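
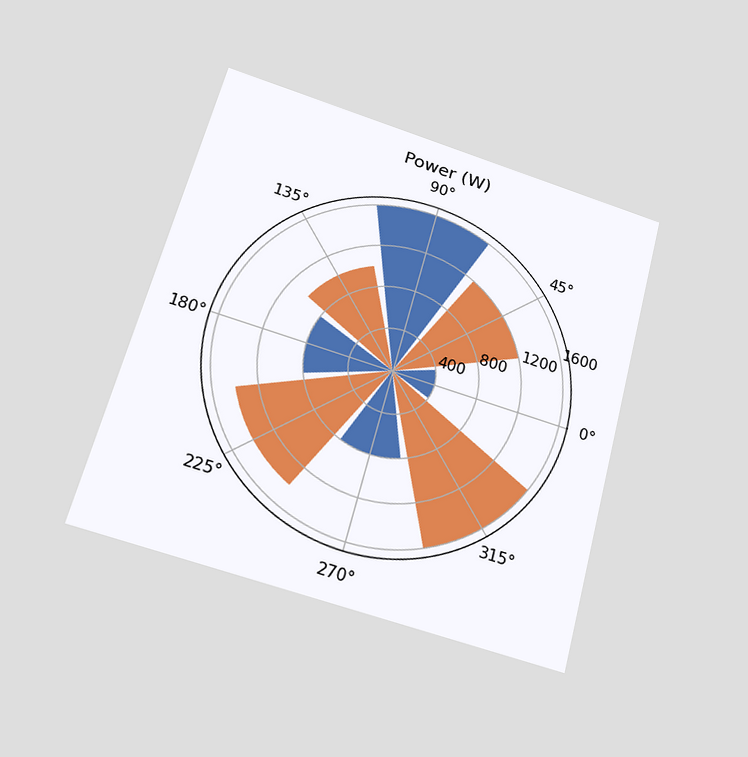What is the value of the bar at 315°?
The chart is tilted about 15° clockwise and viewed slightly from below. The bar at 315° reaches 1600W on the radial axis.

1600W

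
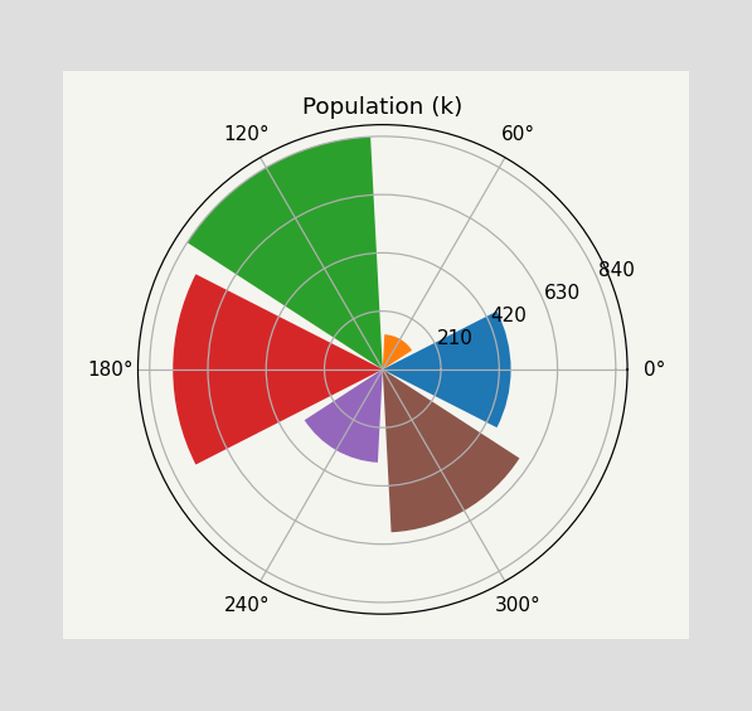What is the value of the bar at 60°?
The bar at 60° reaches 126k on the radial axis.

126k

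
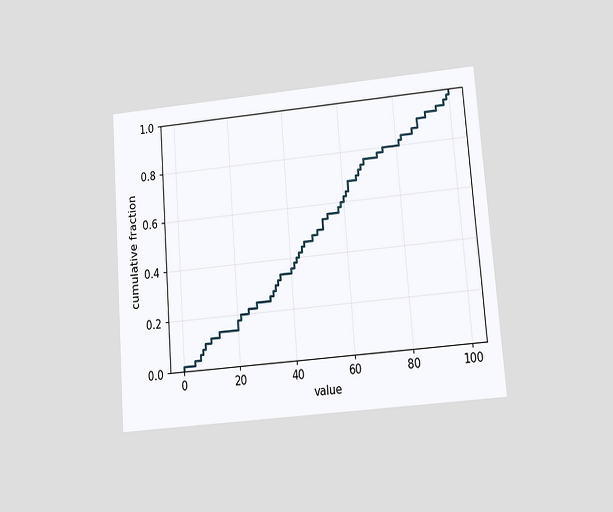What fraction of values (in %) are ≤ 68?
The chart is tilted about 4° counter-clockwise and viewed at a slight angle. At x=68 the ECDF step is at 76%.

76%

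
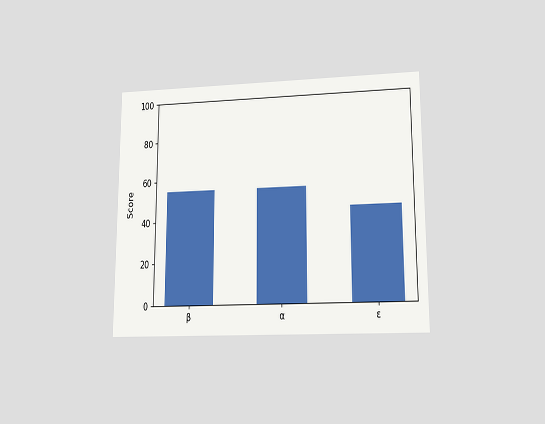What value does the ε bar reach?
The chart is viewed at a slight angle. Reading along the chart's y-axis, the ε bar reaches 45.

45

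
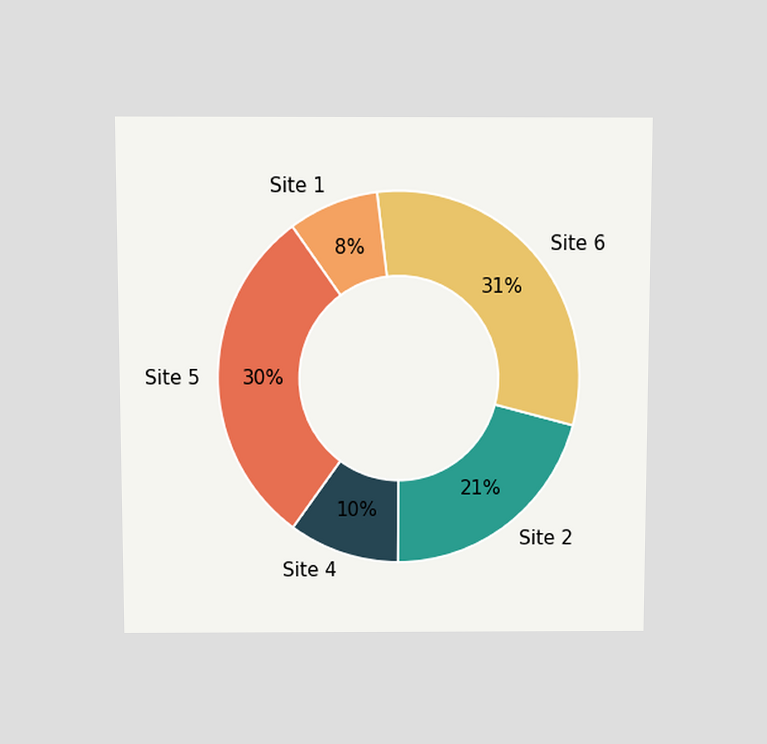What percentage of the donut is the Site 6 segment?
31%

The chart is viewed slightly from above. The Site 6 segment takes up 31% of the ring.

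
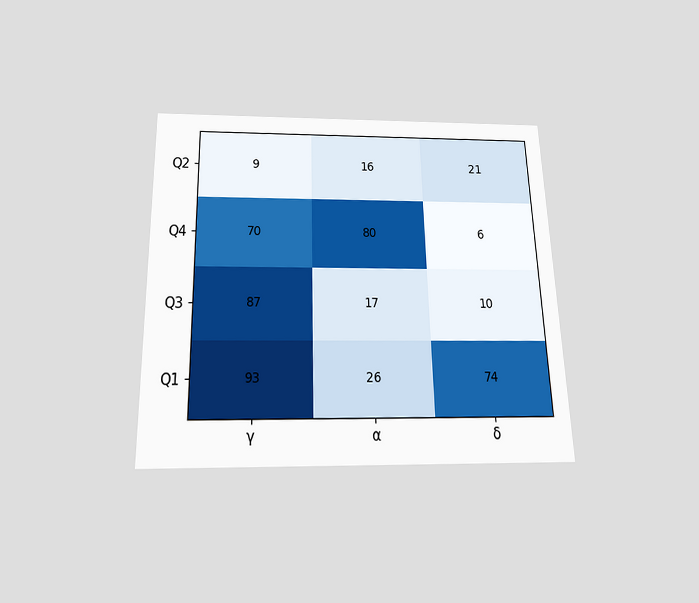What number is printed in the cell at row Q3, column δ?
10

The chart is viewed slightly from below. The (Q3, δ) cell reads 10.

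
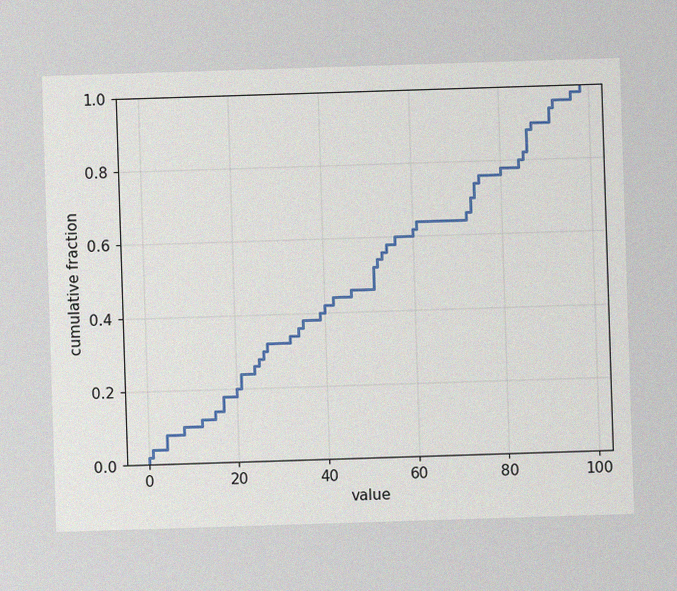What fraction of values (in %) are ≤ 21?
24%

The image has some photo noise and uneven lighting. At x=21 the ECDF step is at 24%.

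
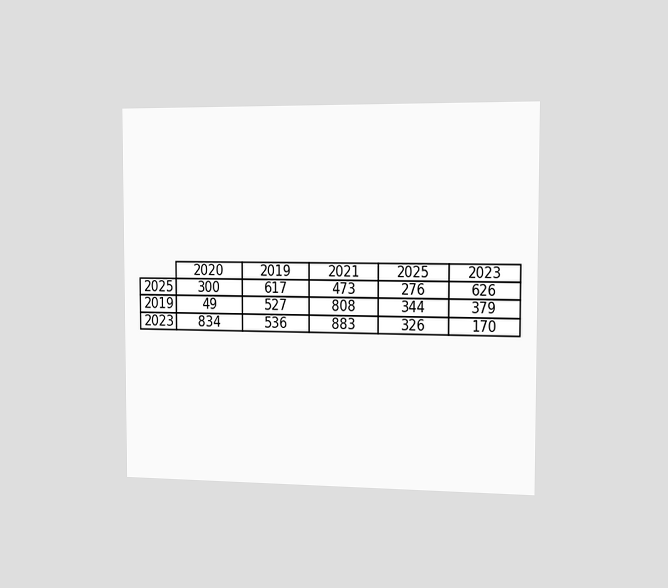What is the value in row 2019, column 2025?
The chart is viewed slightly from the right. The (2019, 2025) cell reads 344.

344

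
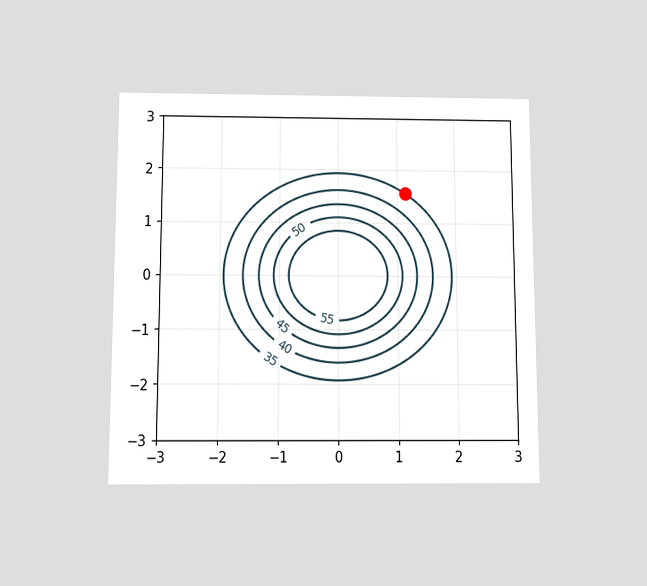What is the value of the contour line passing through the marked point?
35

The chart is viewed slightly from below. The marked point sits on the contour labelled 35.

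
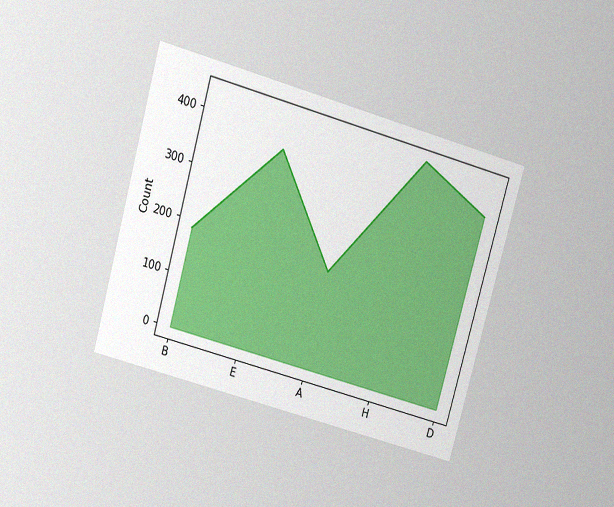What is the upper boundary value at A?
The chart is tilted about 16° clockwise and viewed slightly from above, with some photo noise. At A the upper boundary is at 186.

186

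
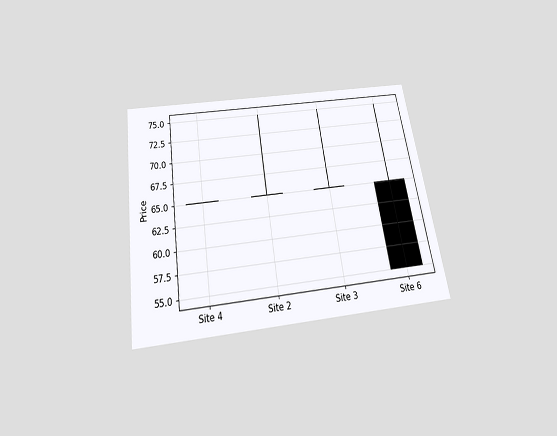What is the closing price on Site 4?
65

The chart is tilted about 9° counter-clockwise and viewed slightly from below. The Site 4 candle closes at 65.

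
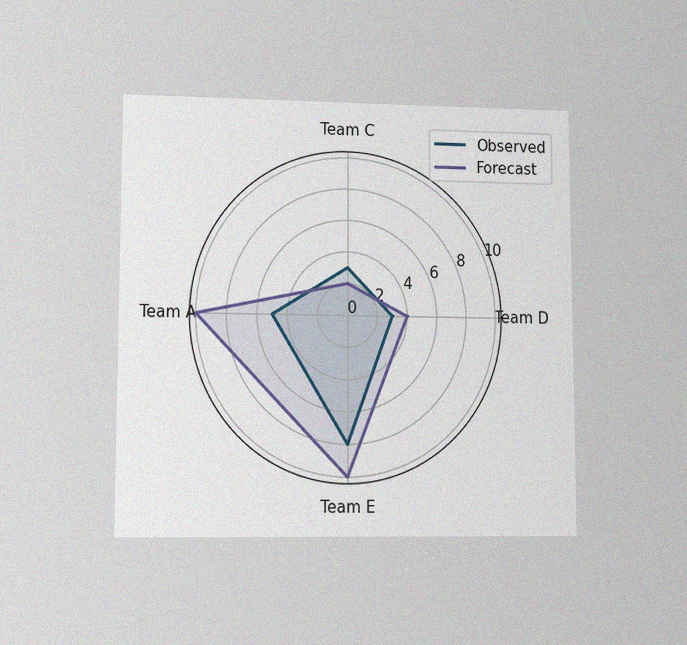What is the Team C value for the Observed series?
3

The chart is viewed at a slight angle, with some photo noise. On the Team C axis, Observed reaches 3.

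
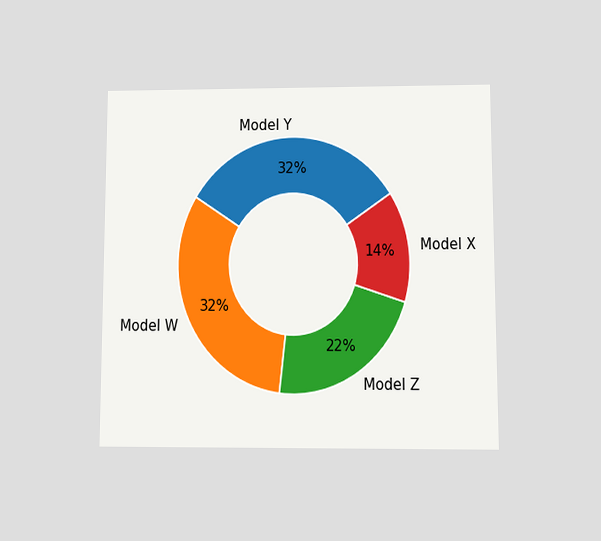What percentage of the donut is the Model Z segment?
22%

The chart is viewed at a slight angle. The Model Z segment takes up 22% of the ring.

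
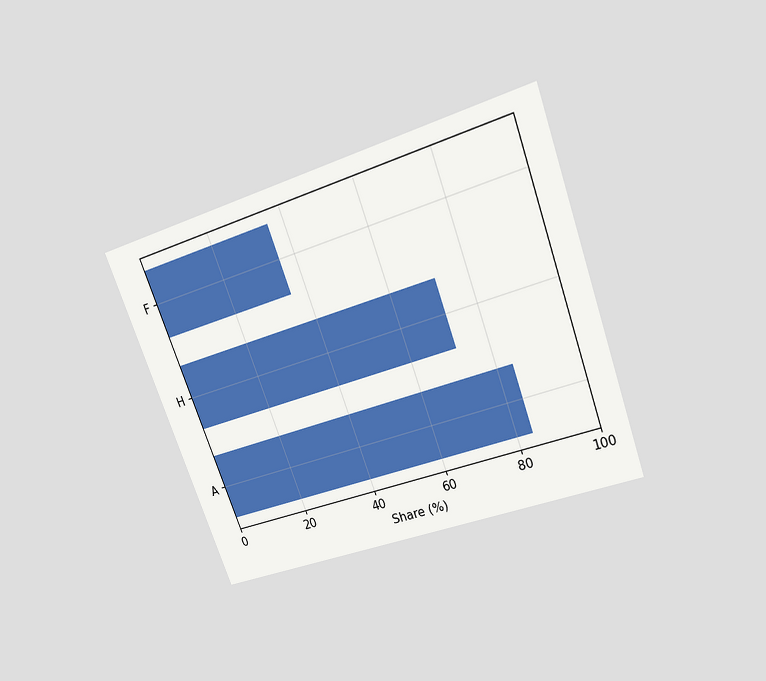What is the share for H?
The chart is tilted about 20° counter-clockwise and viewed slightly from above. Reading along the chart's x-axis, the H bar reaches 72%.

72%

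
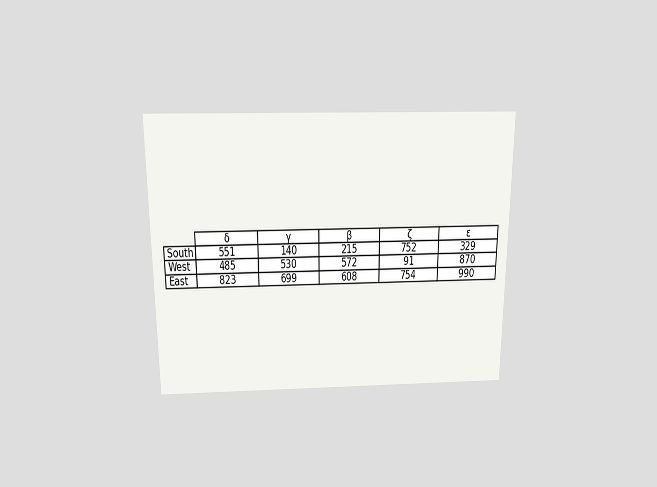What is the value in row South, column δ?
551

The chart is viewed slightly from above. The (South, δ) cell reads 551.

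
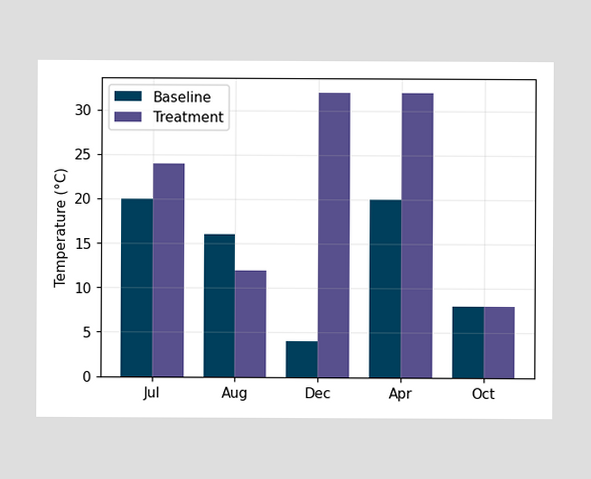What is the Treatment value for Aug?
The Treatment bar at Aug reaches 12°C on the y-axis.

12°C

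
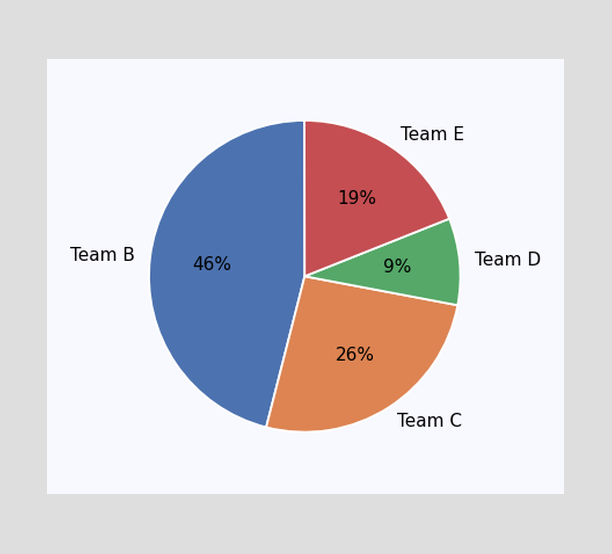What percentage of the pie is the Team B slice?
The Team B slice takes up 46% of the pie.

46%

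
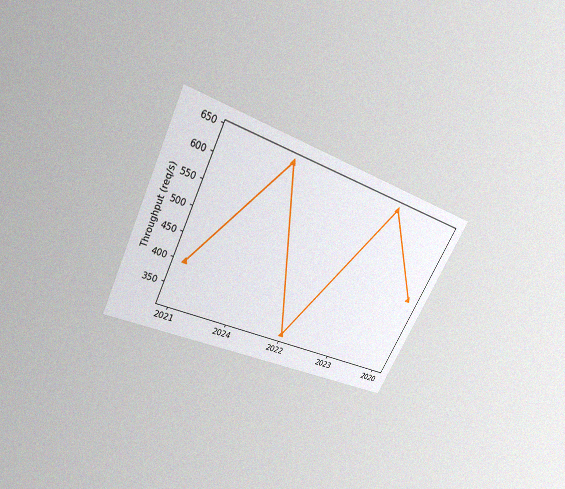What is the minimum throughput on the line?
The chart is tilted about 27° clockwise and viewed slightly from above, with some photo noise. The lowest point is at 2022, and reading across to the y-axis gives 320req/s.

320req/s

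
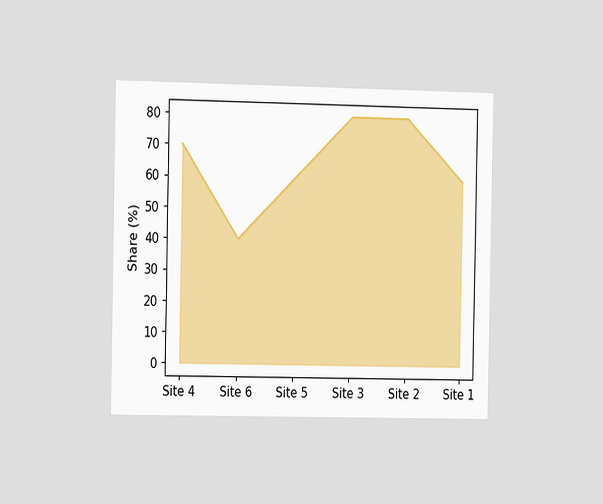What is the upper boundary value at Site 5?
60%

The chart is viewed slightly from the left. At Site 5 the upper boundary is at 60%.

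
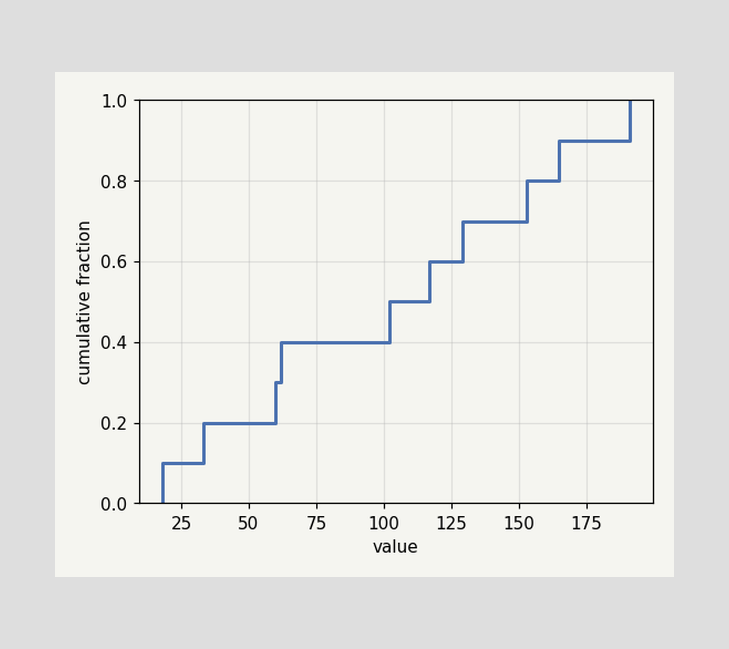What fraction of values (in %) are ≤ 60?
30%

At x=60 the ECDF step is at 30%.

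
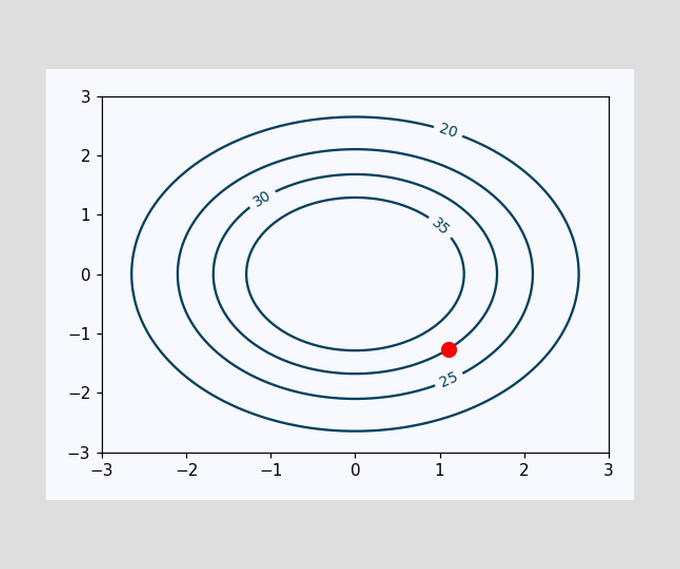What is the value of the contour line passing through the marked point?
The marked point sits on the contour labelled 30.

30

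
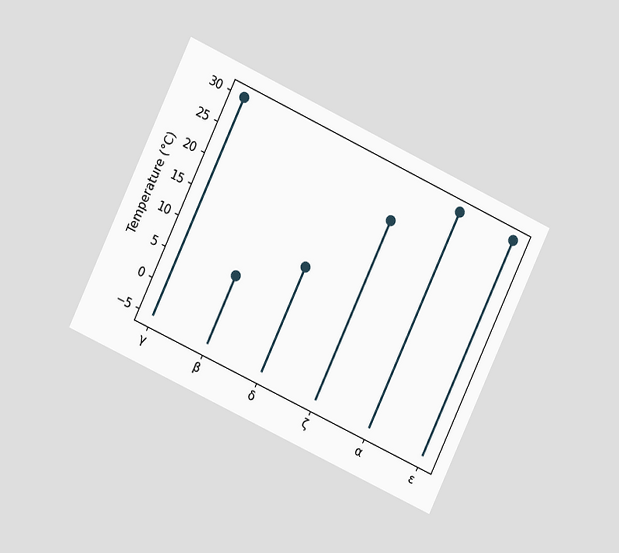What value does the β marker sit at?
6°C

The chart is tilted about 25° clockwise and viewed at a slight angle. The β marker sits at 6°C.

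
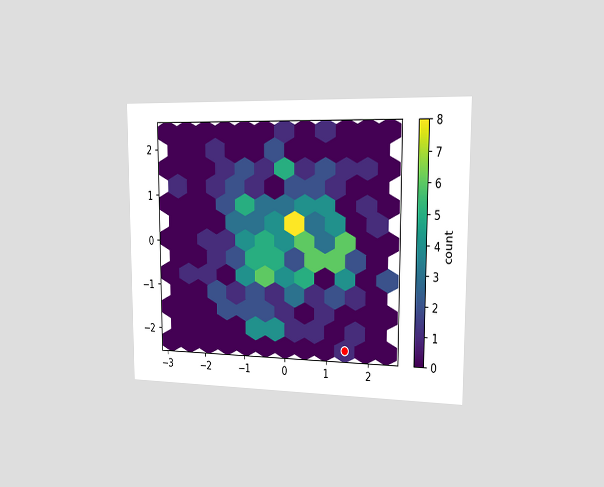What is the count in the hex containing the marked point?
1

The chart is viewed slightly from the right. The marked hex reads 1 on the colorbar.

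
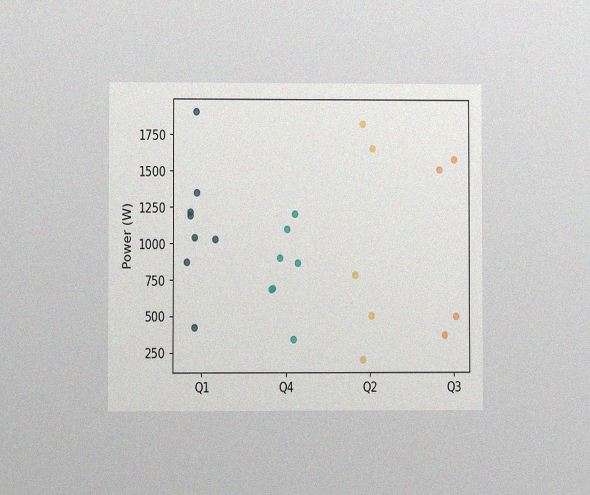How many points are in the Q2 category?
5

The chart is viewed at a slight angle, with some photo noise. Counting the markers in the Q2 column gives 5.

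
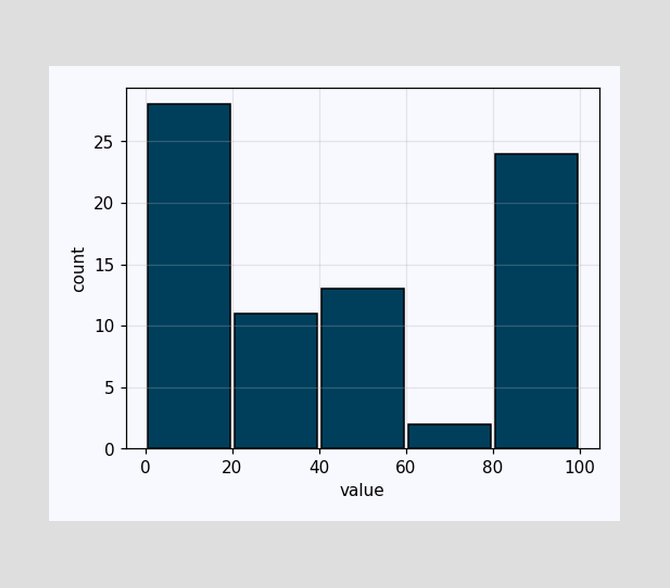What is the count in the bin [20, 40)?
The [20, 40) bin has height 11.

11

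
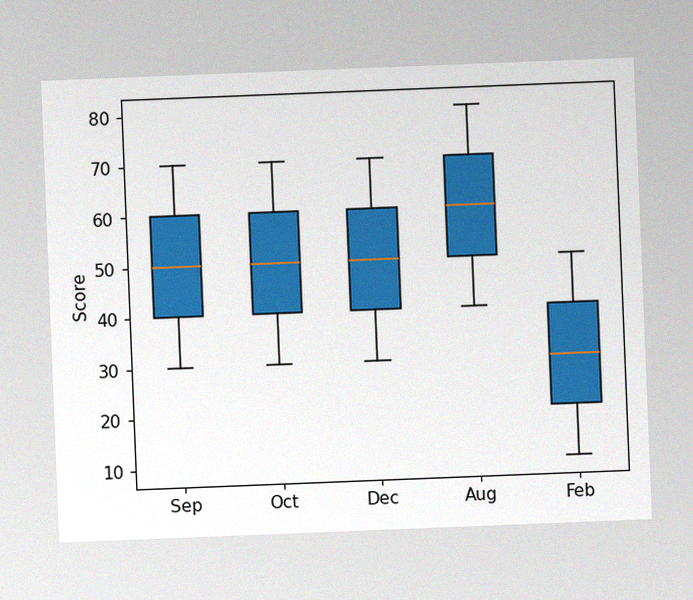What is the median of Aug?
The chart is tilted about 2° counter-clockwise, with some photo noise. The median line in the Aug box sits at 60.

60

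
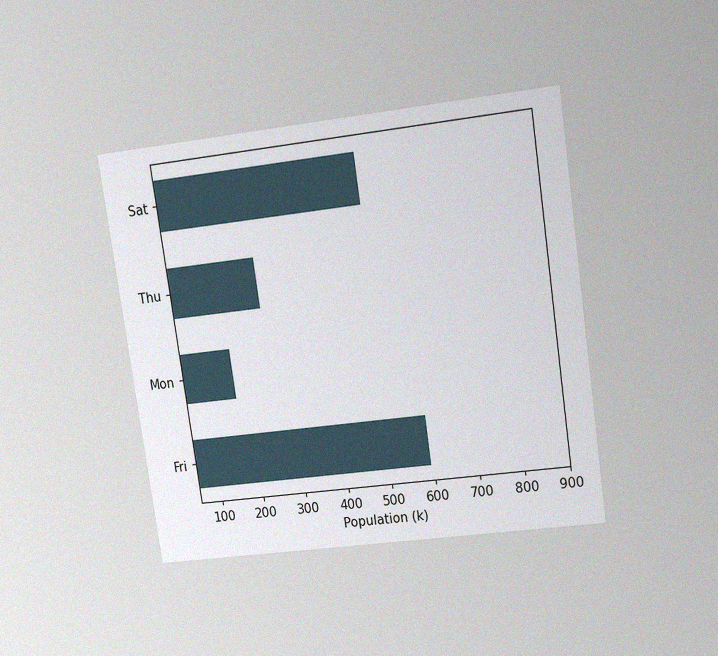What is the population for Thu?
255k

The chart is tilted about 8° counter-clockwise and viewed at a slight angle, with some photo noise. Reading along the chart's x-axis, the Thu bar reaches 255k.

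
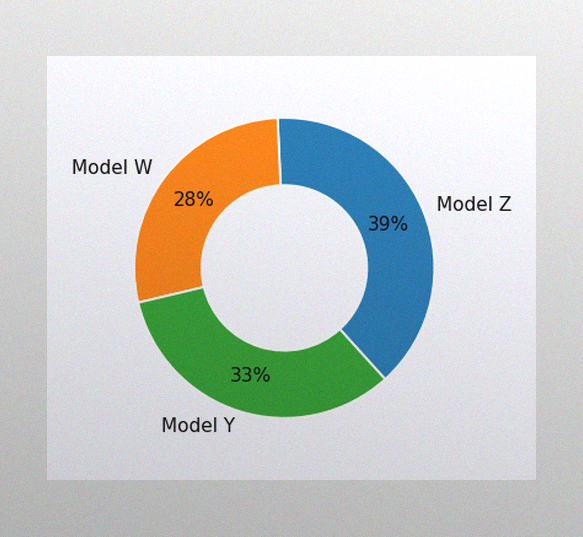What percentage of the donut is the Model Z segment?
39%

The image has some photo noise and uneven lighting. The Model Z segment takes up 39% of the ring.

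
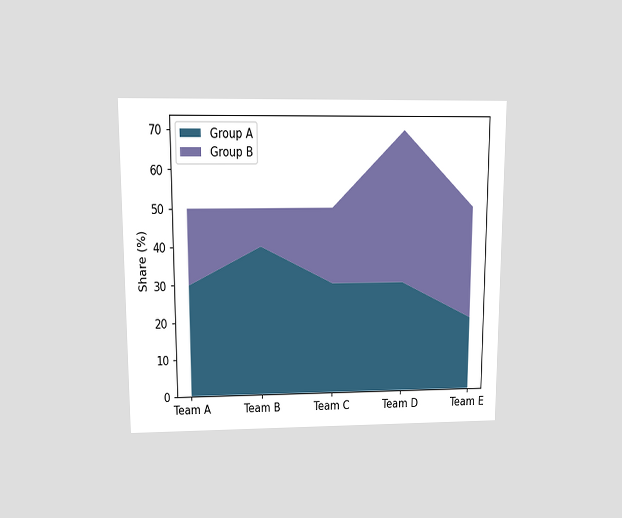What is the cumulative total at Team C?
50%

The chart is viewed at a slight angle. The stacked total at Team C reaches 50%.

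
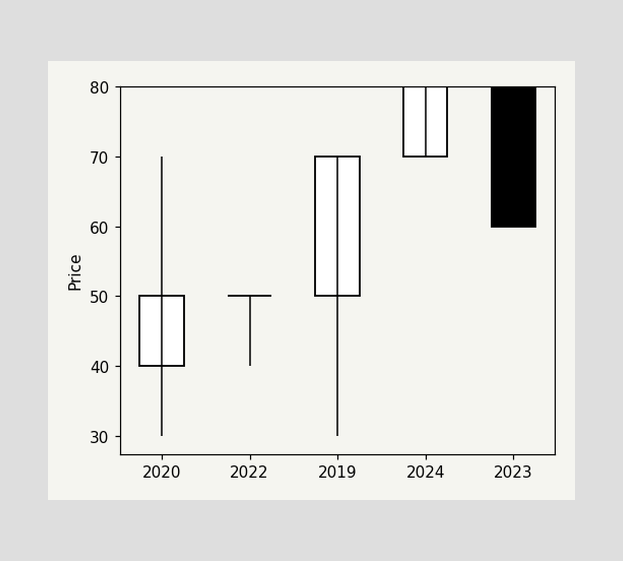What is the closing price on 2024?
The 2024 candle closes at 80.

80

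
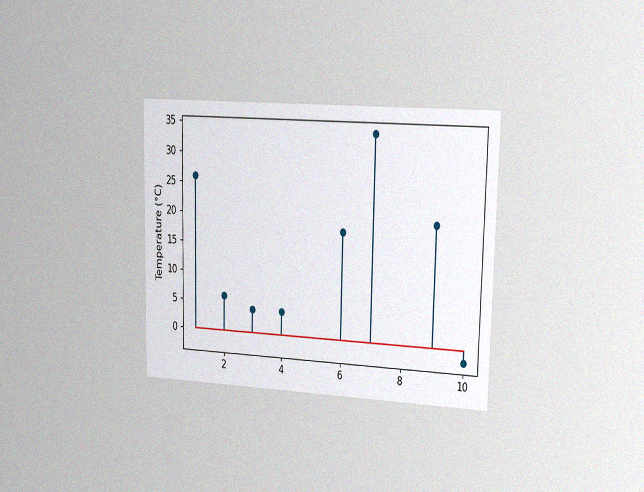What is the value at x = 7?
The chart is viewed slightly from the right, with some photo noise. The stem at x=7 reaches 34°C.

34°C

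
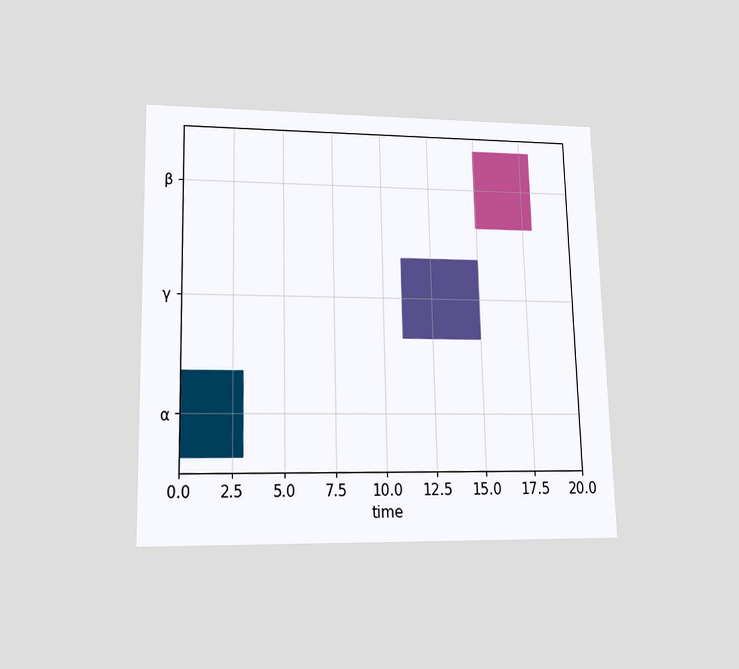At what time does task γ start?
The chart is viewed at a slight angle. The γ bar begins at t=11.

11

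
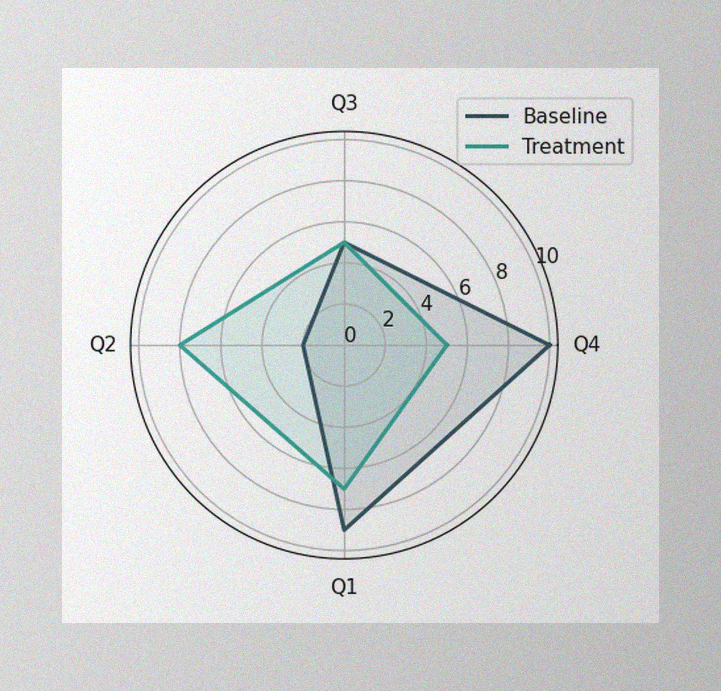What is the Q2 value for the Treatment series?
The image has some photo noise and uneven lighting. On the Q2 axis, Treatment reaches 8.

8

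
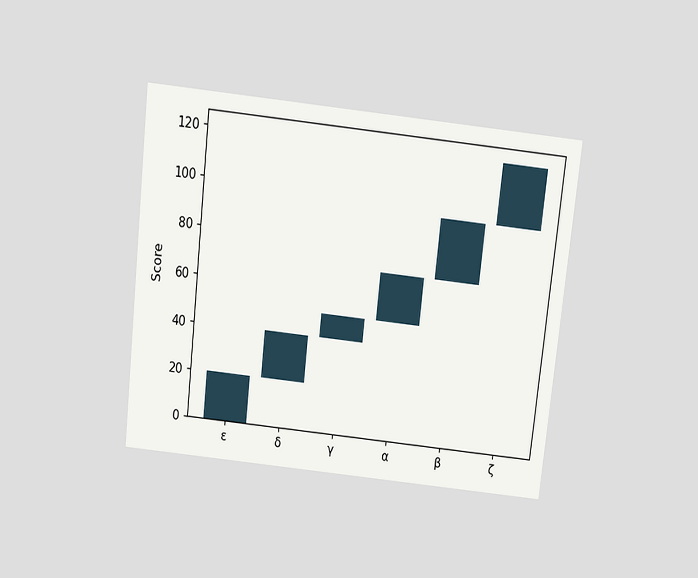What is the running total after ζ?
The chart is tilted about 6° clockwise and viewed slightly from above. After ζ the running total reaches 120.

120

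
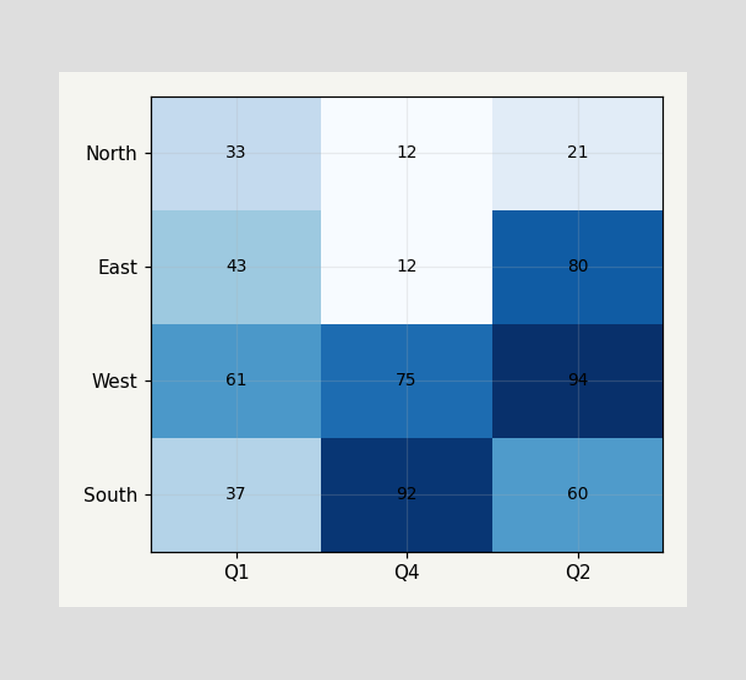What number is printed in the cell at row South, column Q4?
92

The (South, Q4) cell reads 92.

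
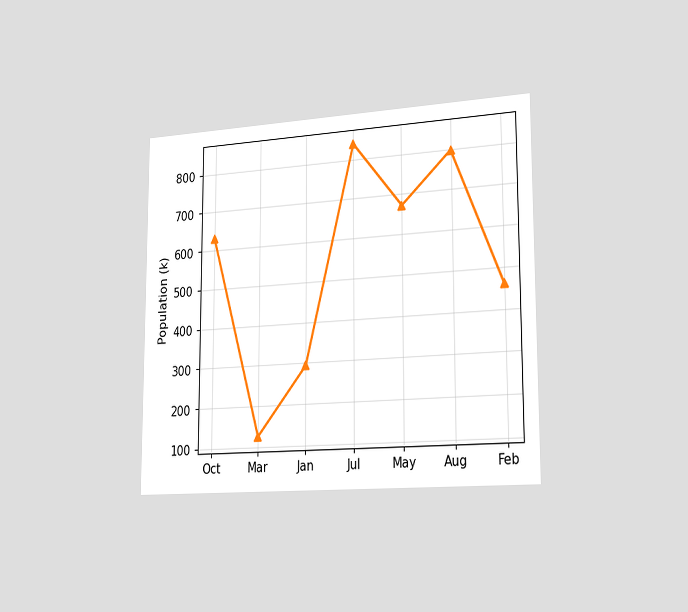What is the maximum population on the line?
840k

The chart is viewed slightly from the right. The highest point is at Jul, and reading across to the y-axis gives 840k.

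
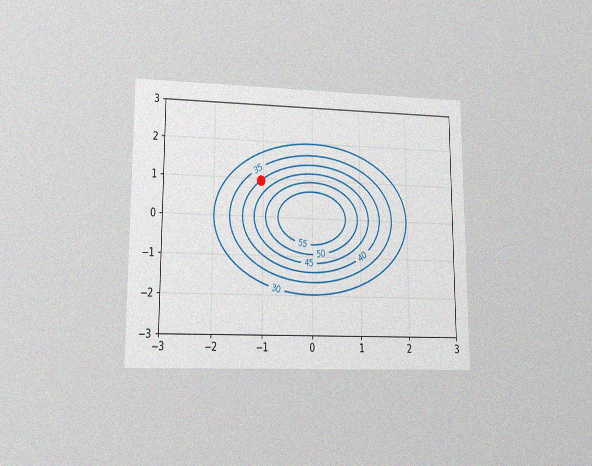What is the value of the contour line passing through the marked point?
The chart is viewed at a slight angle, with some photo noise. The marked point sits on the contour labelled 40.

40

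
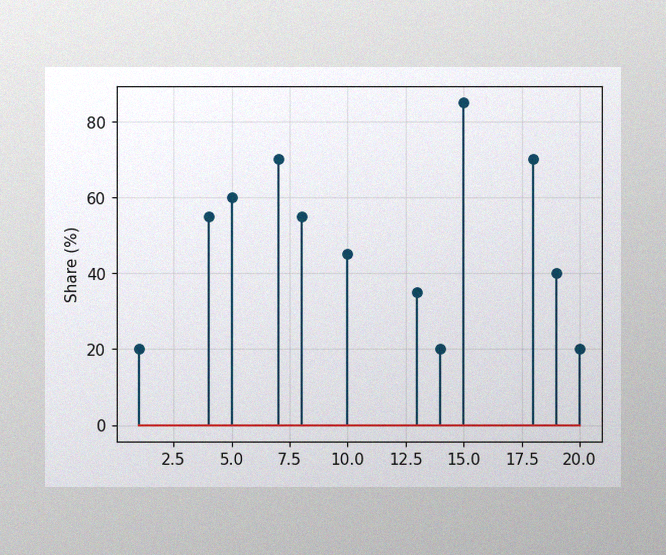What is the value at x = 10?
The image has some photo noise and uneven lighting. The stem at x=10 reaches 45%.

45%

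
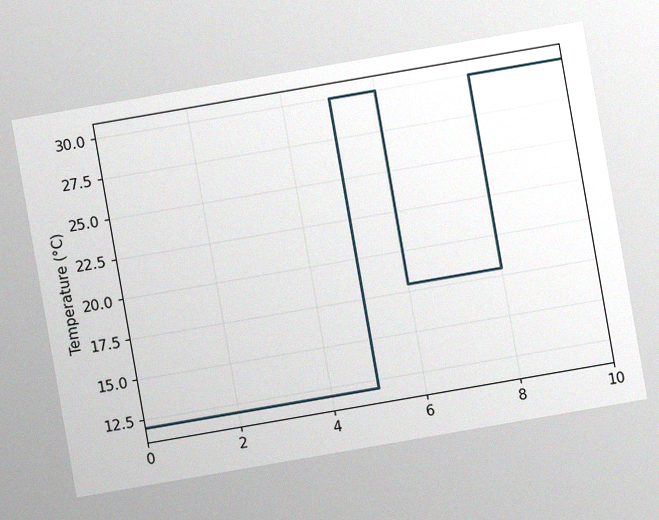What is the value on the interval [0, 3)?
The chart is tilted about 10° counter-clockwise, with some photo noise. On [0, 3) the step sits at 12°C.

12°C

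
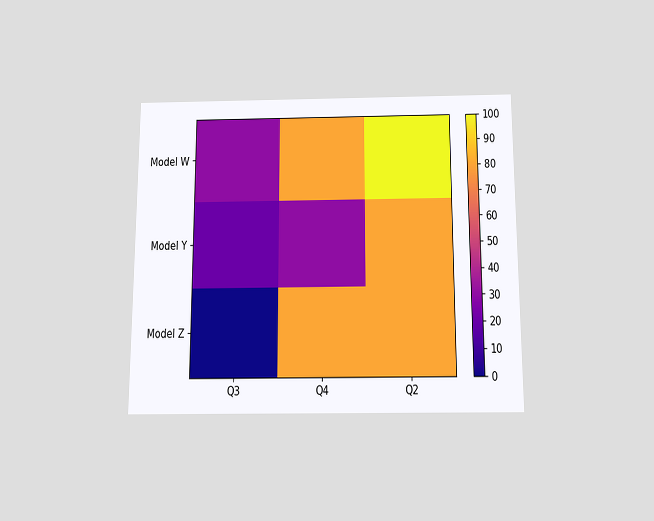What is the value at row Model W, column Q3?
The chart is viewed slightly from below. Matching cell (Model W, Q3) against the colorbar gives 30.

30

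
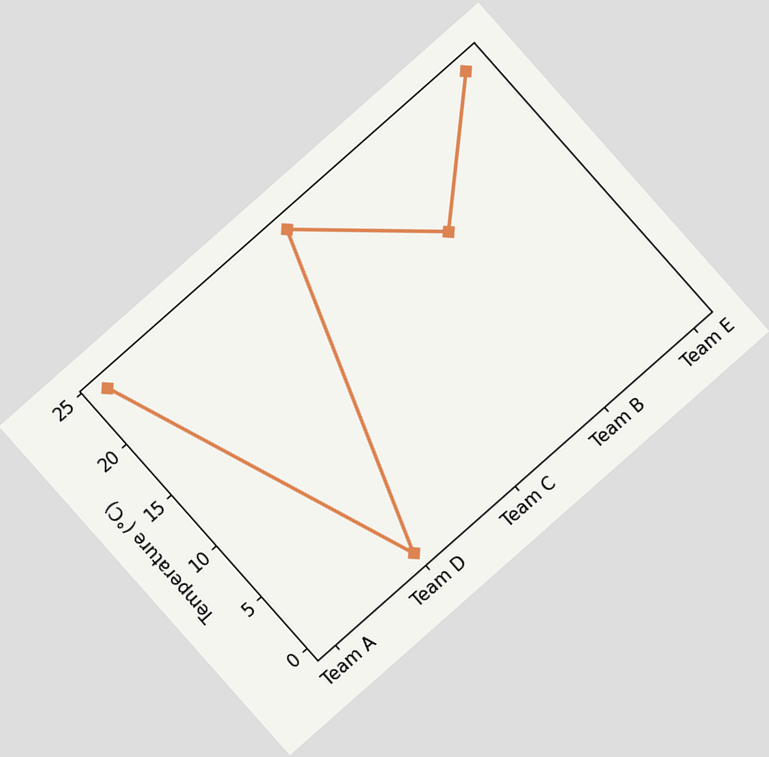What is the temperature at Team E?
24°C

The chart is tilted about 41° counter-clockwise. At Team E, the line is at 24°C.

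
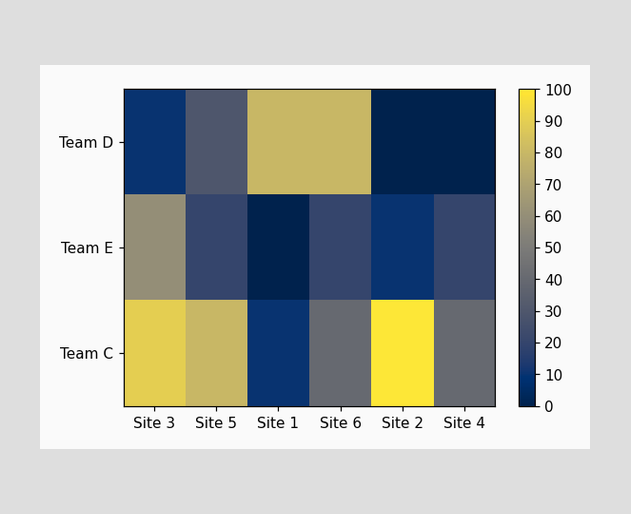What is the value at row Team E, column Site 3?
Matching cell (Team E, Site 3) against the colorbar gives 60.

60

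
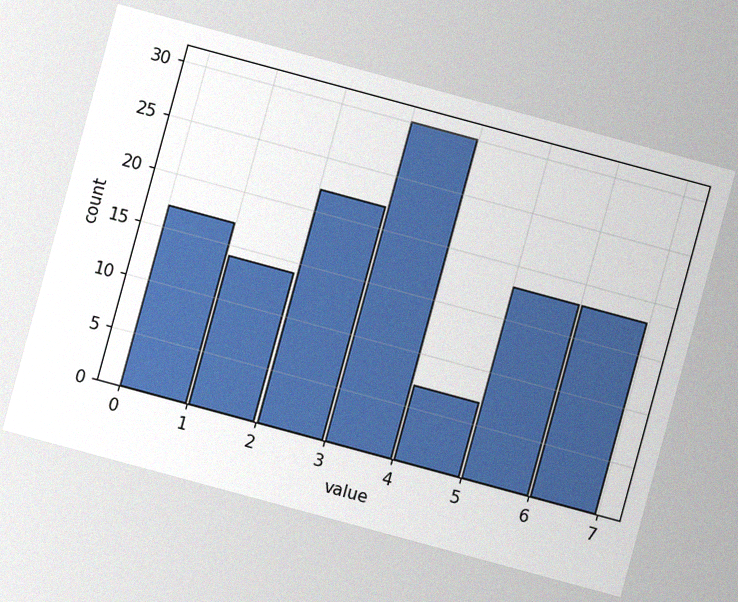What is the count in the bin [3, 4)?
30

The chart is tilted about 15° clockwise, with some photo noise. The [3, 4) bin has height 30.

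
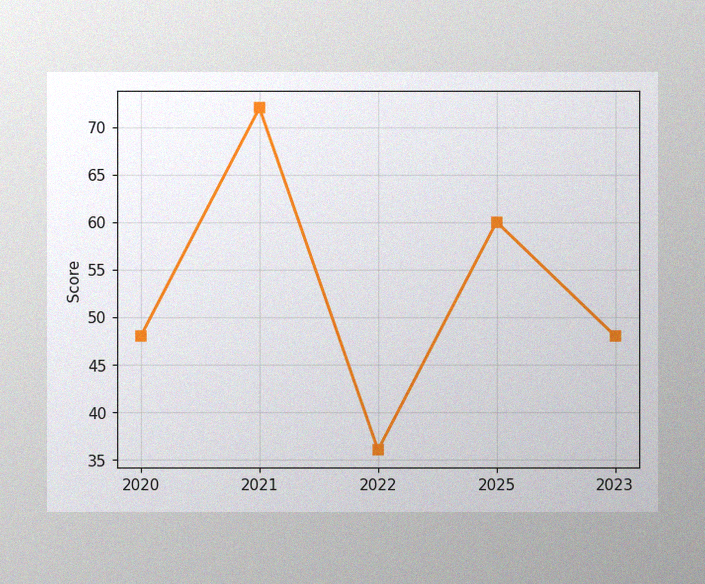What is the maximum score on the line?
The image has some photo noise and uneven lighting. The highest point is at 2021, and reading across to the y-axis gives 72.

72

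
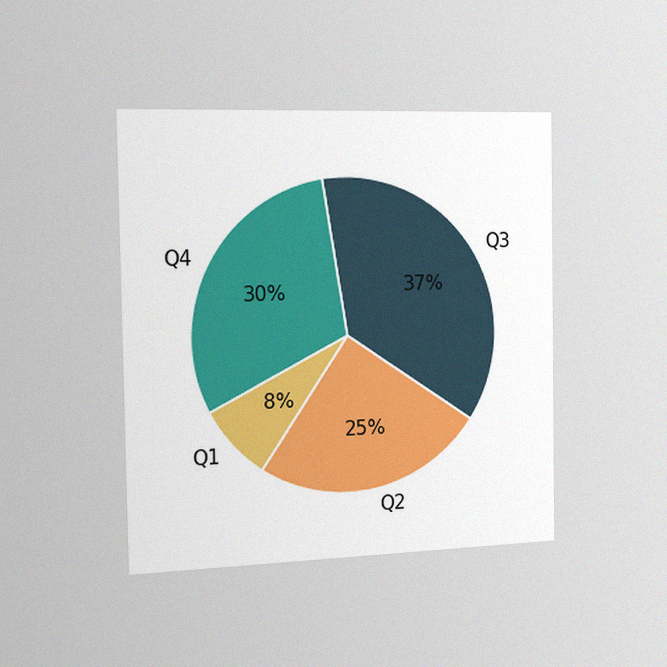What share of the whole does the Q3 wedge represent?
The chart is viewed slightly from the left, with some photo noise. The Q3 slice takes up 37% of the pie.

37%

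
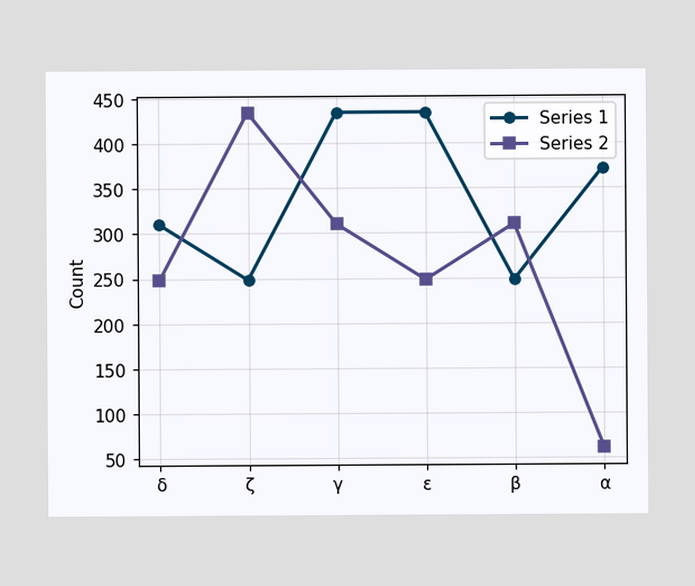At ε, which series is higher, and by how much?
At ε, Series 1 sits above the other line by 186.

Series 1, by 186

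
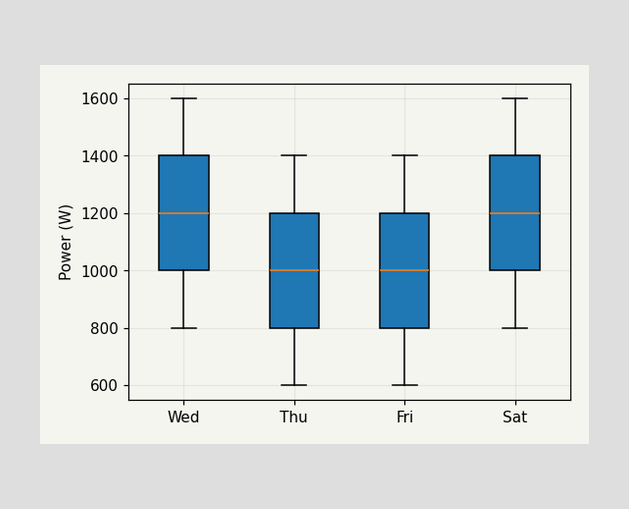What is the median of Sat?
1200W

The median line in the Sat box sits at 1200W.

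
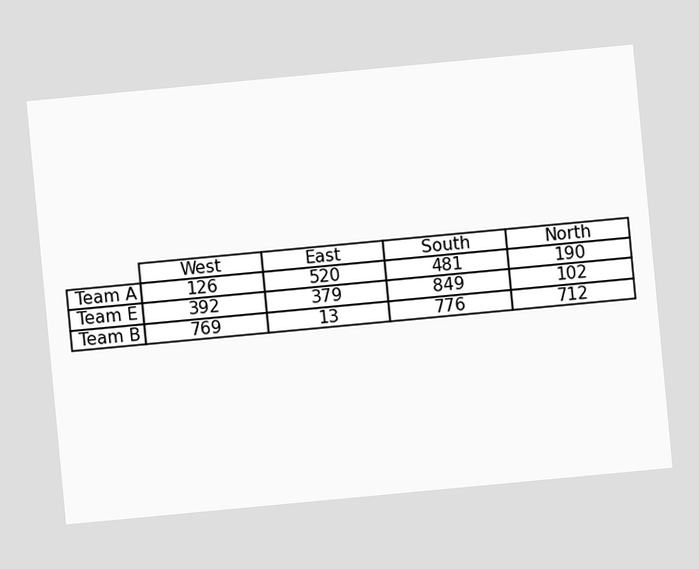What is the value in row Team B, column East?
13

The chart is tilted about 5° counter-clockwise. The (Team B, East) cell reads 13.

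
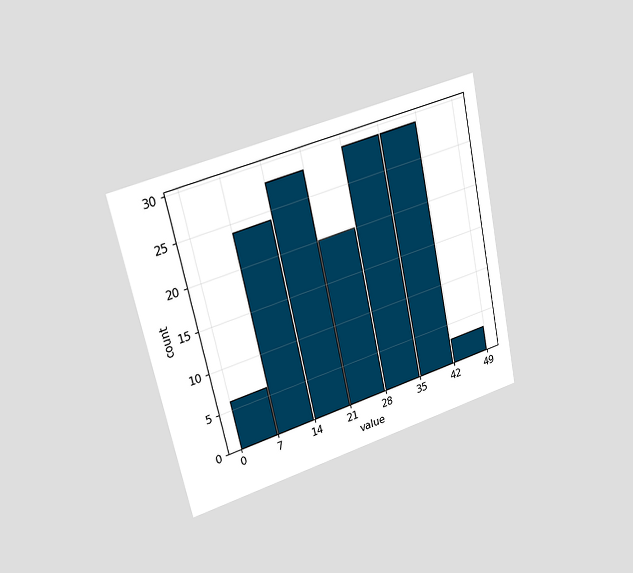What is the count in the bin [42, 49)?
The chart is tilted about 12° counter-clockwise and viewed at a slight angle. The [42, 49) bin has height 3.

3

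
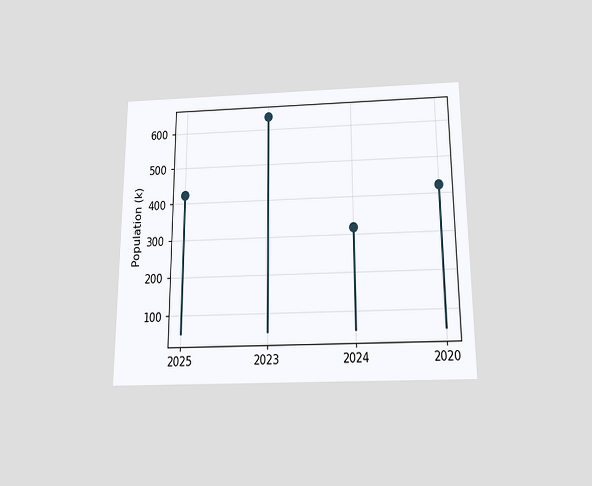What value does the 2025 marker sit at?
The chart is viewed slightly from below. The 2025 marker sits at 424k.

424k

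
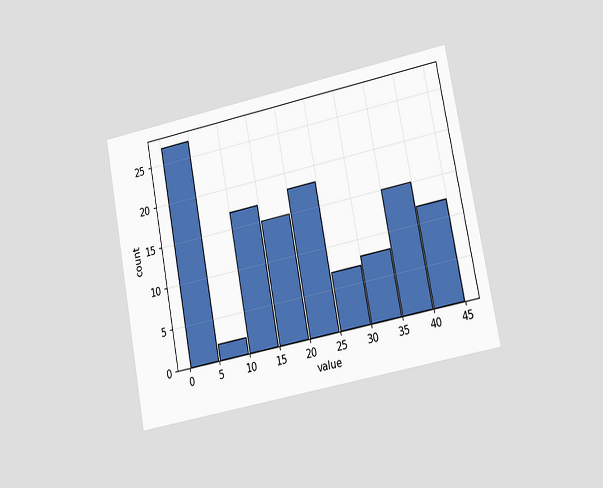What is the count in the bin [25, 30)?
7

The chart is tilted about 11° counter-clockwise and viewed at a slight angle. The [25, 30) bin has height 7.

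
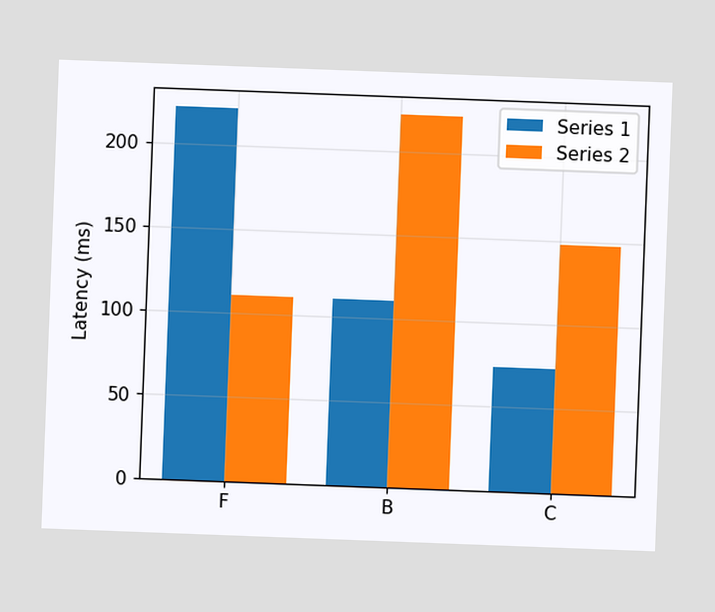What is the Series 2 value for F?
111ms

The chart is tilted about 2° clockwise. The Series 2 bar at F reaches 111ms on the y-axis.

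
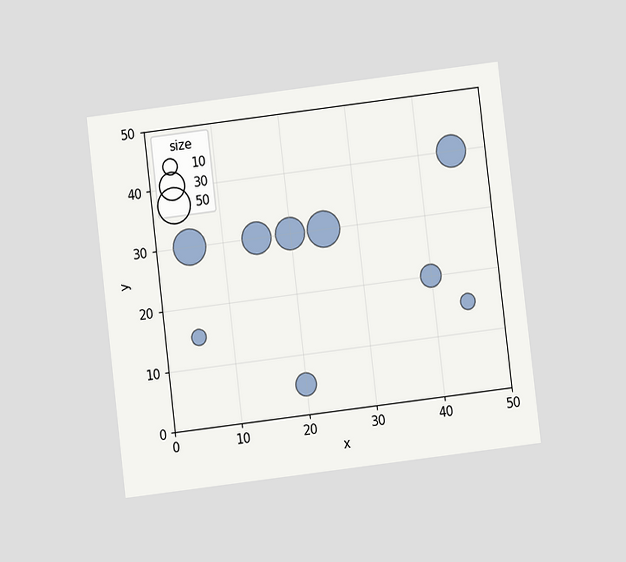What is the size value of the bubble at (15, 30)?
40

The chart is tilted about 7° counter-clockwise and viewed at a slight angle. Matching the bubble at (15, 30) against the size legend gives 40.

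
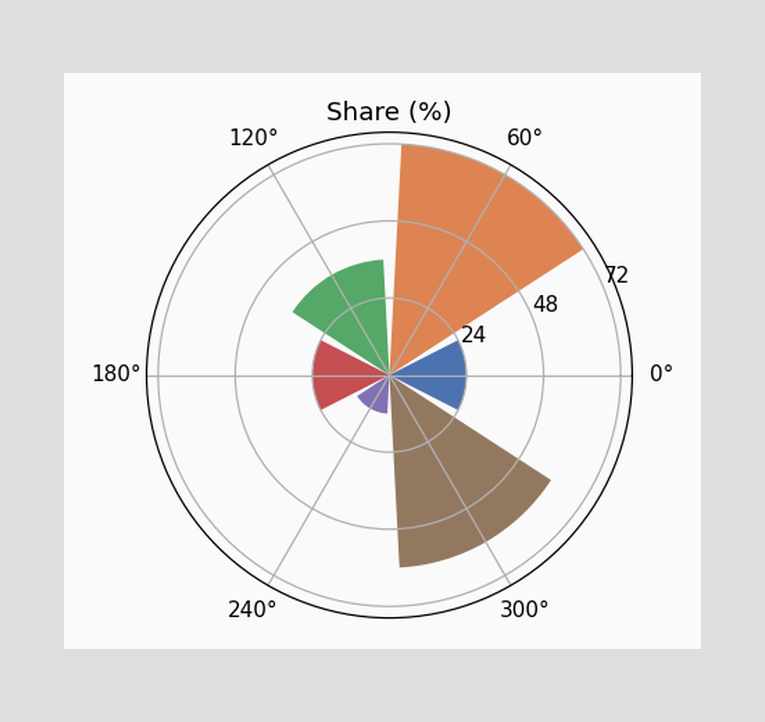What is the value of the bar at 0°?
The bar at 0° reaches 24% on the radial axis.

24%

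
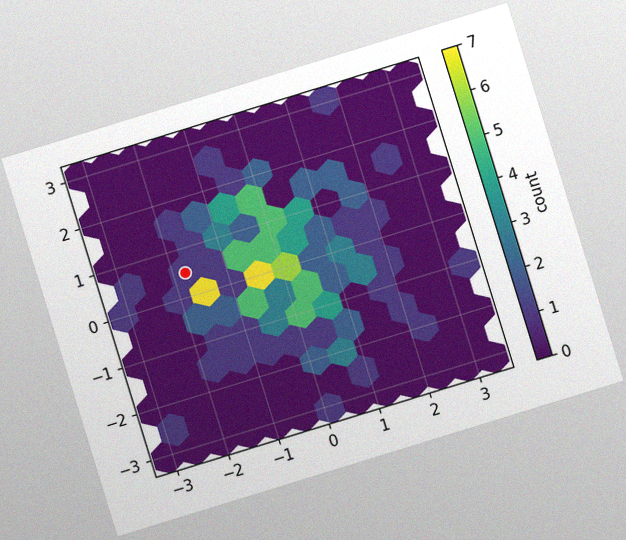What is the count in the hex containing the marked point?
The chart is tilted about 17° counter-clockwise, with some photo noise. The marked hex reads 1 on the colorbar.

1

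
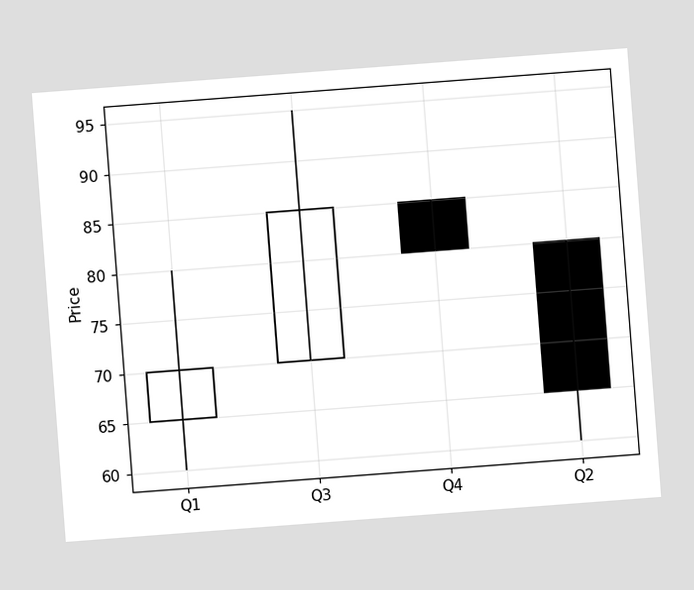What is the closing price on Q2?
The chart is tilted about 4° counter-clockwise. The Q2 candle closes at 65.

65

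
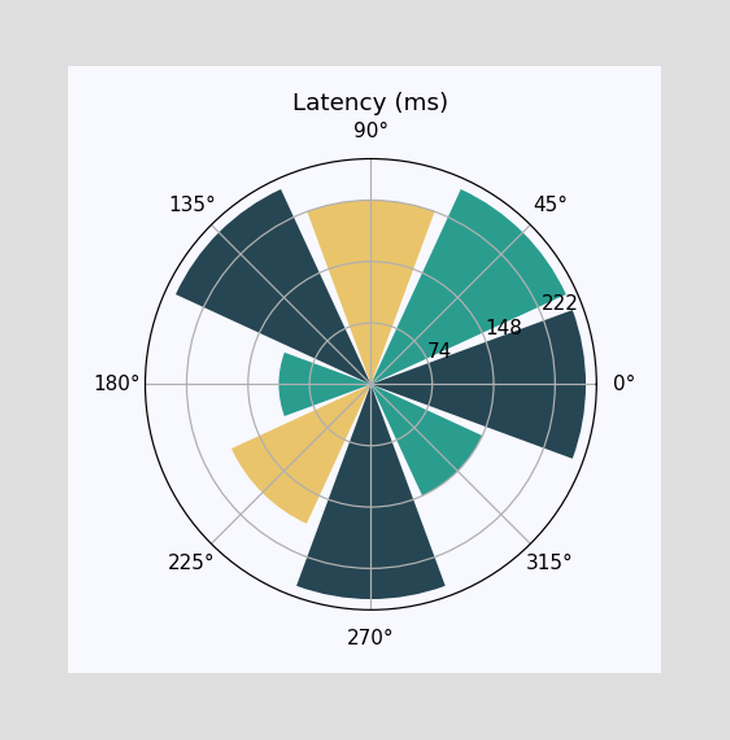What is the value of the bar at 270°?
The bar at 270° reaches 259ms on the radial axis.

259ms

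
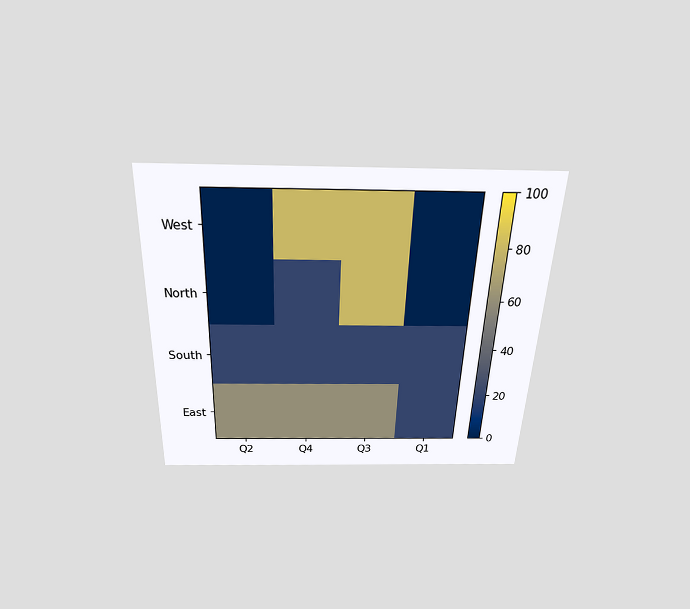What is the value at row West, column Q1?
0

The chart is tilted about 2° clockwise and viewed slightly from above. Matching cell (West, Q1) against the colorbar gives 0.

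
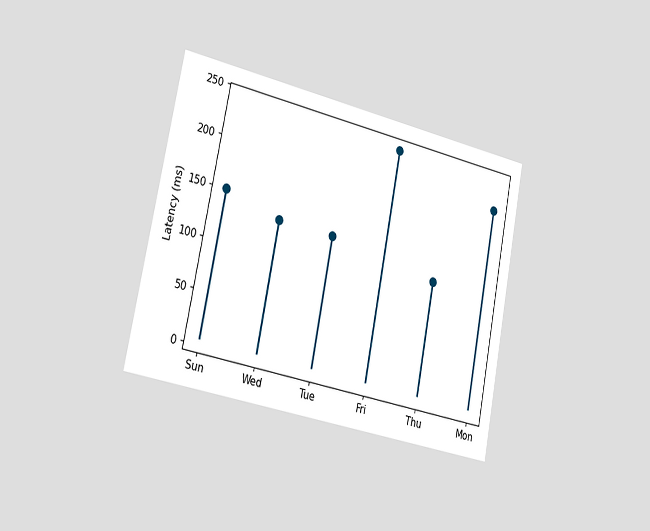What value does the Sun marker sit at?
The chart is tilted about 11° clockwise and viewed slightly from the left. The Sun marker sits at 150ms.

150ms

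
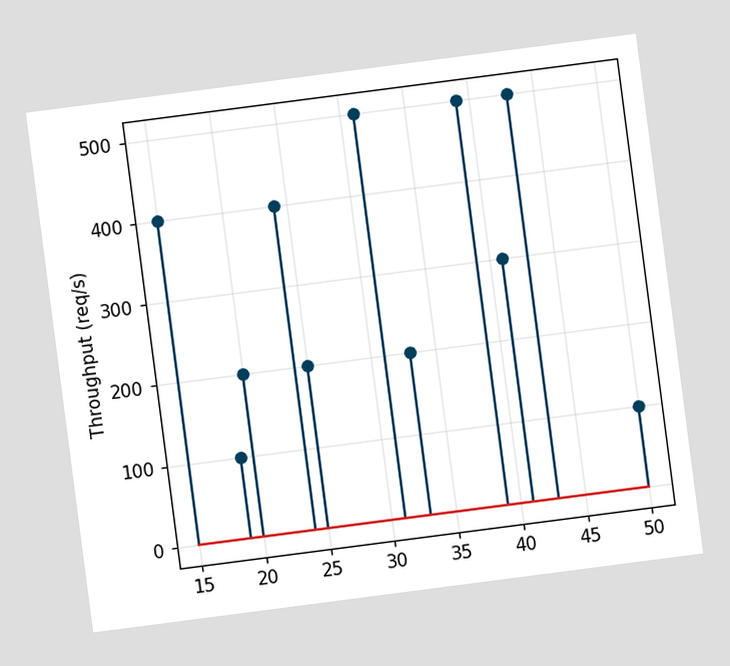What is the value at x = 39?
500req/s

The chart is tilted about 7° counter-clockwise. The stem at x=39 reaches 500req/s.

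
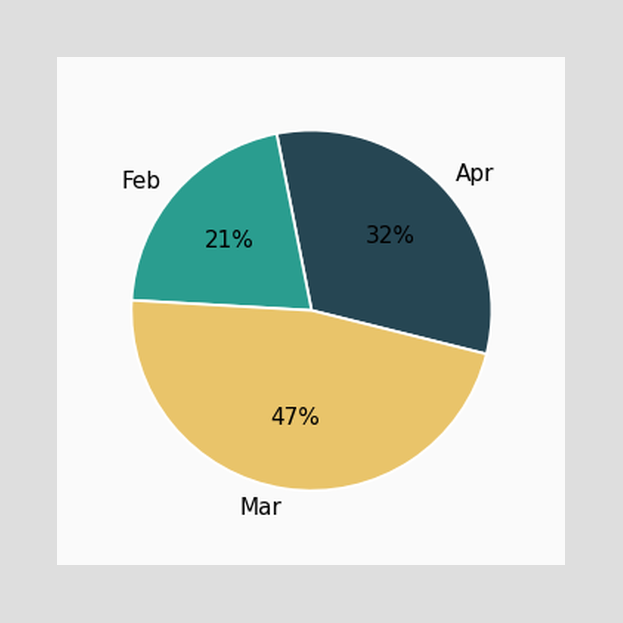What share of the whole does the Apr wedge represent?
The Apr slice takes up 32% of the pie.

32%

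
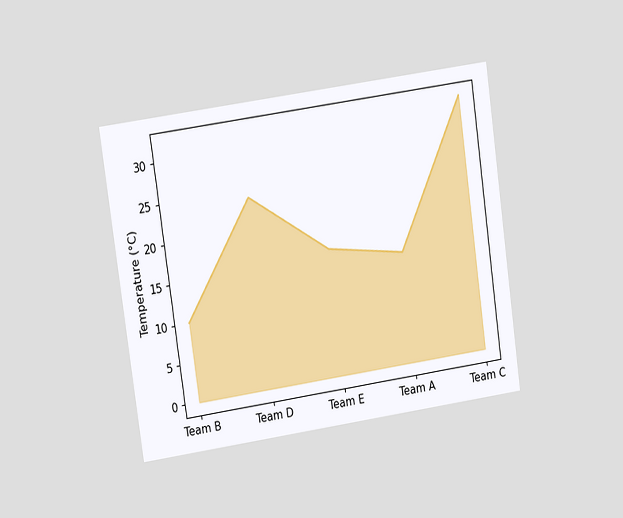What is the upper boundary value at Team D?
24°C

The chart is tilted about 8° counter-clockwise and viewed at a slight angle. At Team D the upper boundary is at 24°C.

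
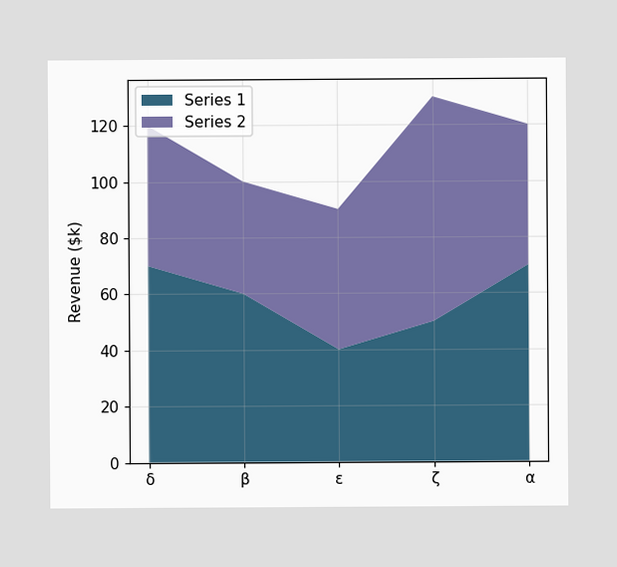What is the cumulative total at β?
The stacked total at β reaches $100k.

$100k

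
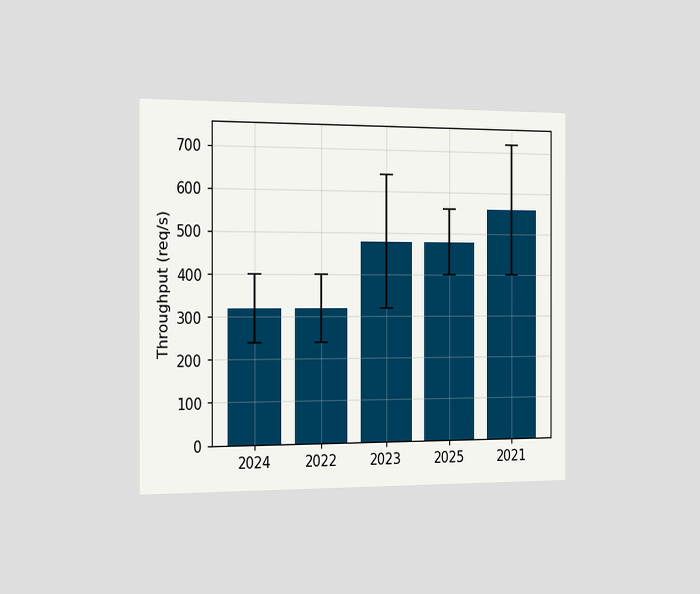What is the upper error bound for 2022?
400req/s

The chart is viewed slightly from the left. The 2022 bar's upper whisker reaches 400req/s.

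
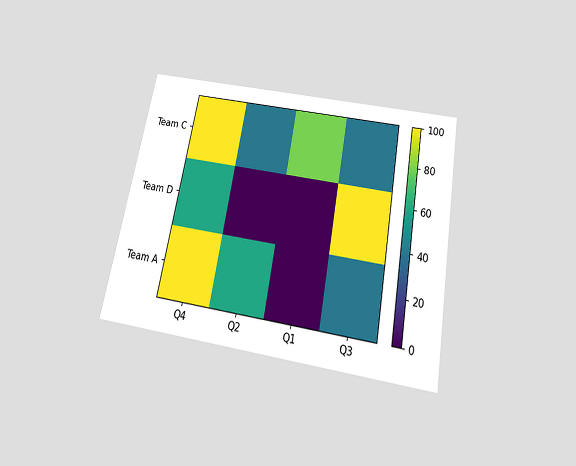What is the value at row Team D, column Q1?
0

The chart is tilted about 10° clockwise and viewed slightly from below. Matching cell (Team D, Q1) against the colorbar gives 0.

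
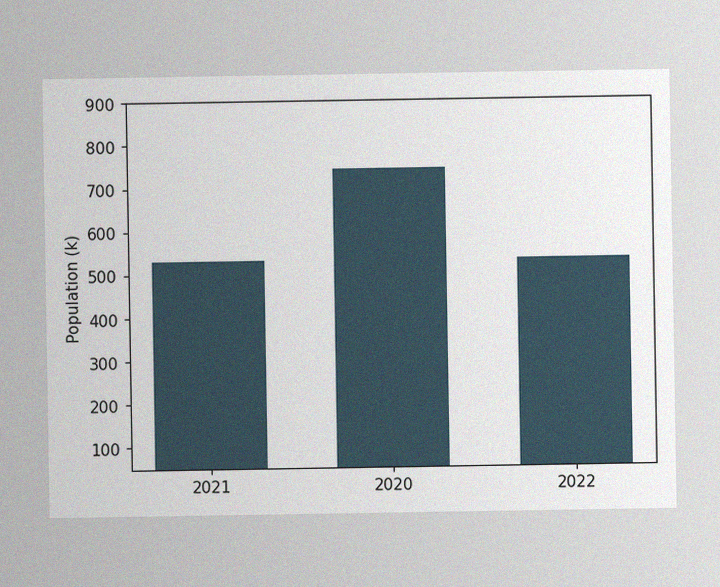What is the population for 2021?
530k

The image has some photo noise and uneven lighting. Reading along the chart's y-axis, the 2021 bar reaches 530k.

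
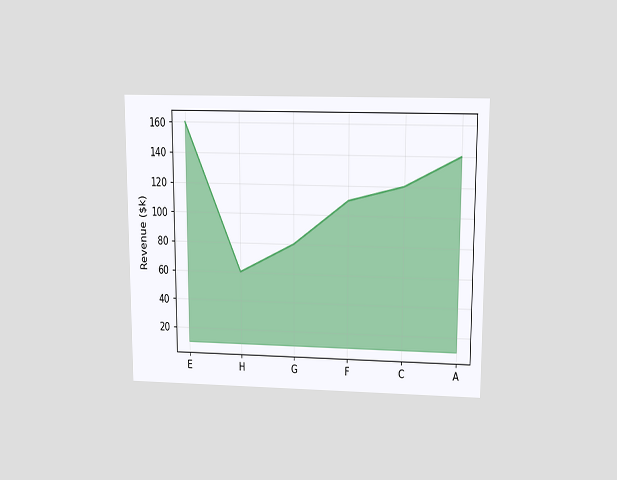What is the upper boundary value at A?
The chart is viewed slightly from above. At A the upper boundary is at $140k.

$140k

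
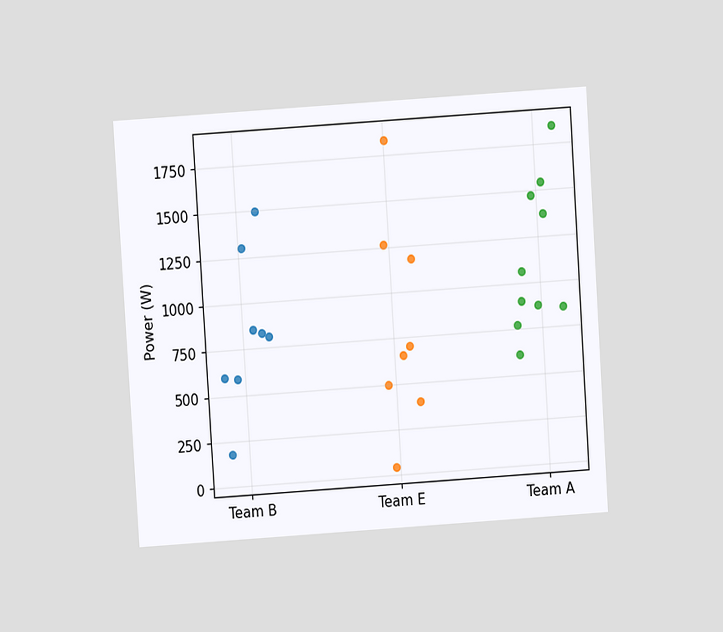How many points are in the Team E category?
The chart is tilted about 4° counter-clockwise and viewed at a slight angle. Counting the markers in the Team E column gives 8.

8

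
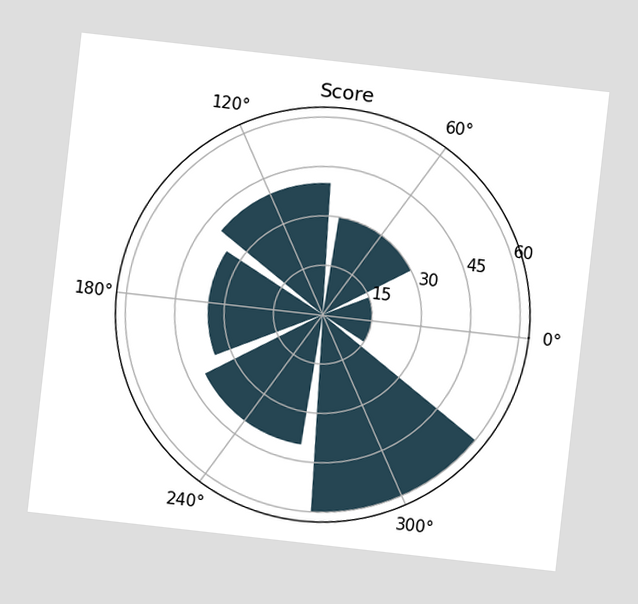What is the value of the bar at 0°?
15

The chart is tilted about 6° clockwise. The bar at 0° reaches 15 on the radial axis.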